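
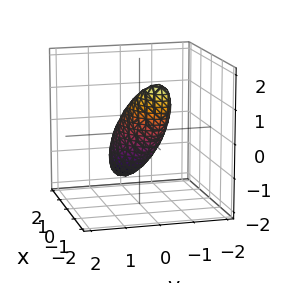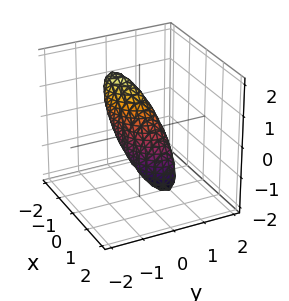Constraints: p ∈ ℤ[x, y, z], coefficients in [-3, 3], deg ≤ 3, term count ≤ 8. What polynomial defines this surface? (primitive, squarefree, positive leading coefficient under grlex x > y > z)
(a) deg p = 2.
(b) Checking where it meets the axes: among the integer gridlines, it crosses the z-axis at z ∈ {-1, 1}.
(c) These observations pin down the coefficients.

2*x^2 - 2*x*y + 2*x*z + 3*y^2 + z^2 - 1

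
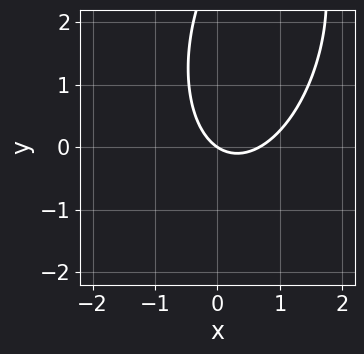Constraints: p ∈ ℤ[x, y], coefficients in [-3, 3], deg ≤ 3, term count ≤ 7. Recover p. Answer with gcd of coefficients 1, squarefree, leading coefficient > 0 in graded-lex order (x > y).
3*x^2 - x*y + y^2 - 2*x - 3*y

(a) The degree is 2 — no degree-1 curve has this shape.
(b) Reading off the gridlines: one x-axis crossing is at x = 0; it meets the y-axis at y = 0 (among the integer gridlines).
(c) Solving for integer coefficients yields p as stated.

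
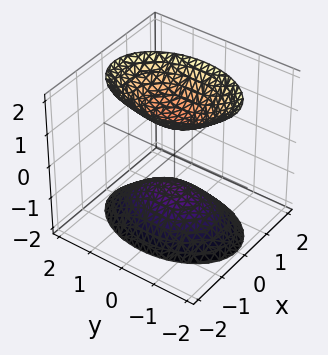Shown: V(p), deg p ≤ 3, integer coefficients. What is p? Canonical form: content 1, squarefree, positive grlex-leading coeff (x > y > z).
2*x^2 + y^2 - z^2 + 1

I count 2 distinct pieces. Treating them together as one polynomial.
deg p = 2. Two sheets facing apart; a quadric.
Symmetries: mirror symmetry z ↦ −z ⇒ only even powers of z; it's symmetric under x → −x, forcing even powers of x; mirror symmetry y ↦ −y ⇒ only even powers of y.
From the visible intercepts: among the integer gridlines, it crosses the z-axis at z ∈ {-1, 1}; it misses every integer gridline on the y-axis; the surface avoids every integer x-axis point in the box.
Fitting integer coefficients to these (and the overall shape) gives p.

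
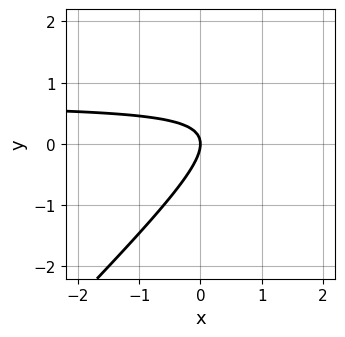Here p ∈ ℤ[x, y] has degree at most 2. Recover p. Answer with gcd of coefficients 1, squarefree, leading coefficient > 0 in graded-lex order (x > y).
(a) The degree is 2 — the shape is more complex than any degree-1 curve.
(b) Checking where it meets the axes: it crosses the y-axis at the gridline y = 0; it crosses the x-axis at the gridline x = 0.
(c) Assembling these constraints gives the stated polynomial.

3*x*y - 3*y^2 - 2*x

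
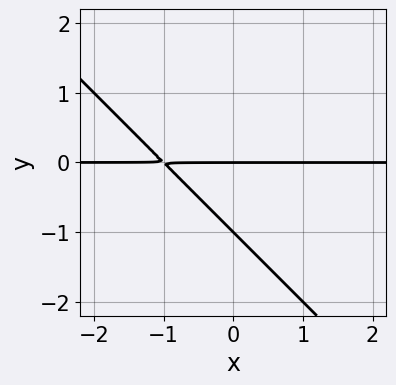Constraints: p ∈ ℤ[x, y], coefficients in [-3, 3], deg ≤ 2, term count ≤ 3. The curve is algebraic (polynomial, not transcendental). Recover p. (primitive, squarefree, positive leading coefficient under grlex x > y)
x*y + y^2 + y

1. Degree: no degree-1 curve has this shape, so deg p = 2.
2. From the axis intercepts and sections: the visible x-axis segment lies entirely on the curve; the y-axis gridline crossings are at y ∈ {-1, 0}.
3. These observations pin down the coefficients.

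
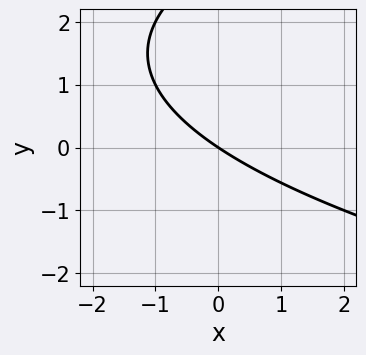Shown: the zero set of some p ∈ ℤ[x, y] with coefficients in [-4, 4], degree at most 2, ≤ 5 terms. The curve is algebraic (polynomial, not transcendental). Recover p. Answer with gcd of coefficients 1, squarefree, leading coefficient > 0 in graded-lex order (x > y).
deg p = 2.
Checking where it meets the axes: it crosses the x-axis at the gridline x = 0; it crosses the y-axis at the gridline y = 0.
The integer polynomial consistent with all of this is the stated p.

y^2 - 2*x - 3*y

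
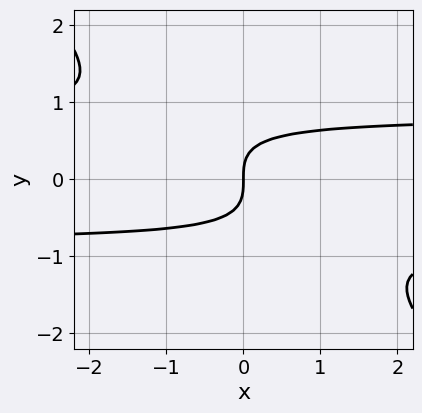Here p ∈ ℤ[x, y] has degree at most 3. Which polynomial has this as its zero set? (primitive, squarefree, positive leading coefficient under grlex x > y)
First, deg p = 3. The shape is more complex than any degree-2 curve.
Then, checking where it meets the axes: it crosses the y-axis at the gridline y = 0; it meets the x-axis at x = 0 (among the integer gridlines).
Finally, together with the visible shape, these determine p as stated.

3*x*y^2 + 3*y^3 - 2*x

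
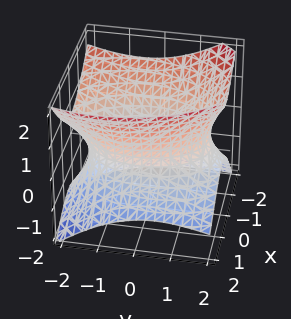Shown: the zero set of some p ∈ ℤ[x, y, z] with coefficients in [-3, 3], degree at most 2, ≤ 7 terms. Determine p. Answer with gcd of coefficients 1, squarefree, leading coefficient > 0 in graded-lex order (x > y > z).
2*x^2 + x*z + y^2 + y*z - 2*z^2 - 3

First, deg p = 2. No degree-1 surface has this shape.
Next, checking where it meets the axes: it misses every integer gridline on the z-axis.
Finally, solving for integer coefficients yields p as stated.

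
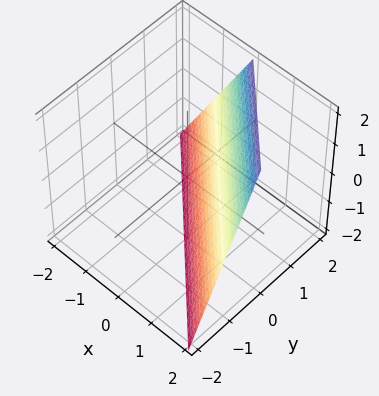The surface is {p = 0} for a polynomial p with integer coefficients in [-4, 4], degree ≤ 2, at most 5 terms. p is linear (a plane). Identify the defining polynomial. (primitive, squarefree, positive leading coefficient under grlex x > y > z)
(a) deg p = 1.
(b) Checking where it meets the axes: it meets the y-axis at y = 1 (among the integer gridlines); it meets the z-axis at z = -2 (among the integer gridlines); it crosses the x-axis at the gridline x = 1.
(c) Putting this together gives p.

2*x + 2*y - z - 2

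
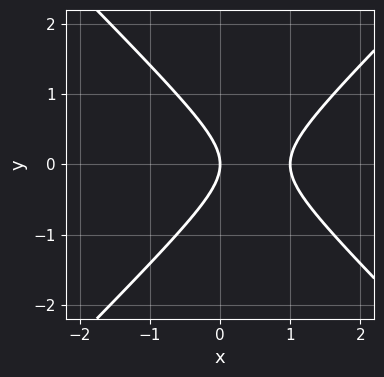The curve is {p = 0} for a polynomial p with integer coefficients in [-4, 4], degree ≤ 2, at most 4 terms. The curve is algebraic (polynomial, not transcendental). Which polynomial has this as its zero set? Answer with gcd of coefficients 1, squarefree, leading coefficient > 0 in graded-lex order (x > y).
x^2 - y^2 - x

1. deg p = 2.
2. Symmetries: the y ↦ −y reflection is a symmetry, so y appears only in even powers.
3. Checking where it meets the axes: the x-axis gridline crossings are at x ∈ {0, 1}; it crosses the y-axis at the gridline y = 0.
4. Putting this together gives p.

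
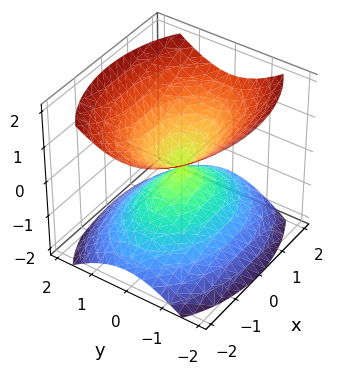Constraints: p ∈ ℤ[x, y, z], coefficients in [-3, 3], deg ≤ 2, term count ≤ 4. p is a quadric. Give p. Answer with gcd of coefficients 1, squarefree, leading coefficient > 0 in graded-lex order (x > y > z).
x^2 + 2*y^2 - 2*z^2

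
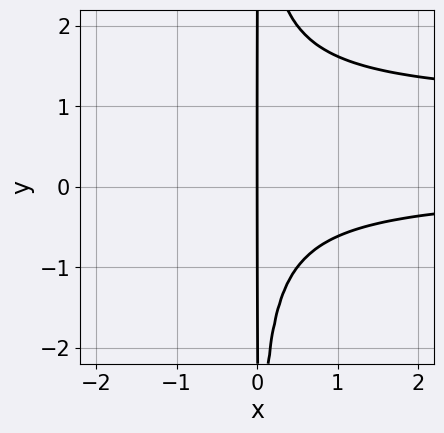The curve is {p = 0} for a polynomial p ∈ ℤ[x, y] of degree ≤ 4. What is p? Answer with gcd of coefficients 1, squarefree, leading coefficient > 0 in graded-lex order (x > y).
deg p = 4. The shape is more complex than any degree-3 curve.
Against the integer gridlines: every point of the y-axis in the box is on the curve; one x-axis crossing is at x = 0.
Fitting integer coefficients to these (and the overall shape) gives p.

x^2*y^2 - x^2*y - x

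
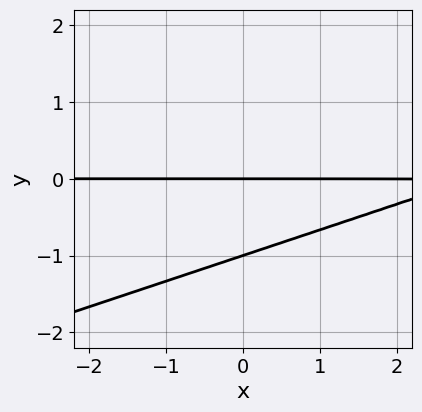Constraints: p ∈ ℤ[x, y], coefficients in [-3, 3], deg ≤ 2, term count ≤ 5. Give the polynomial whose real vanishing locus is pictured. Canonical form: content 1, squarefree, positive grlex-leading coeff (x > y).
1. deg p = 2. A generic line meets the curve in up to 2 points.
2. Observable constraints: every point of the x-axis in the box is on the curve; among the integer gridlines, it crosses the y-axis at y ∈ {-1, 0}.
3. Matching integer coefficients to the picture gives p.

x*y - 3*y^2 - 3*y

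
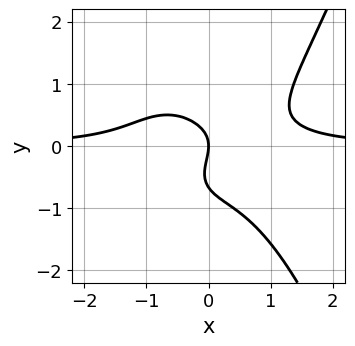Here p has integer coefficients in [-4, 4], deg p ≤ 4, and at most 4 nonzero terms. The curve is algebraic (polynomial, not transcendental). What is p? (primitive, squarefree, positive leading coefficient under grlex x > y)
1. The degree is 4 — the shape is more complex than any degree-3 curve.
2. From the visible intercepts: one y-axis crossing is at y = 0; it meets the x-axis at x = 0 (among the integer gridlines).
3. These observations pin down the coefficients.

3*x^3*y - 3*y^3 - 2*y^2 - 2*x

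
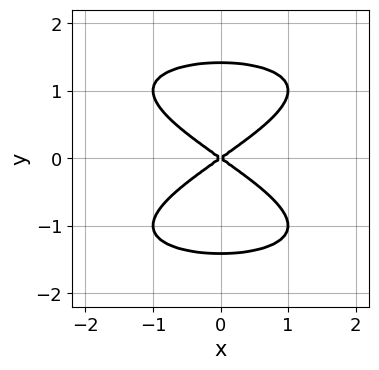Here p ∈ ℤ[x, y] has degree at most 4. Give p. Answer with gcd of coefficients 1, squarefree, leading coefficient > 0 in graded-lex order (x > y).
y^4 + x^2 - 2*y^2

First, the degree is 4 — the shape is more complex than any degree-3 curve.
Then, symmetries: mirror symmetry x ↦ −x ⇒ only even powers of x; the y ↦ −y reflection is a symmetry, so y appears only in even powers.
Then, observable constraints: one x-axis crossing is at x = 0; it meets the y-axis at y = 0 (among the integer gridlines).
Finally, assembling these constraints gives the stated polynomial.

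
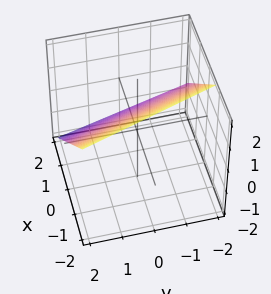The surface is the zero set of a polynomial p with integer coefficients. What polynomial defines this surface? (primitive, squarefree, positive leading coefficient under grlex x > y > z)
3*x + y + 3*z - 2

deg p = 1.
Against the integer gridlines: it meets the y-axis at y = 2 (among the integer gridlines).
The integer polynomial consistent with all of this is the stated p.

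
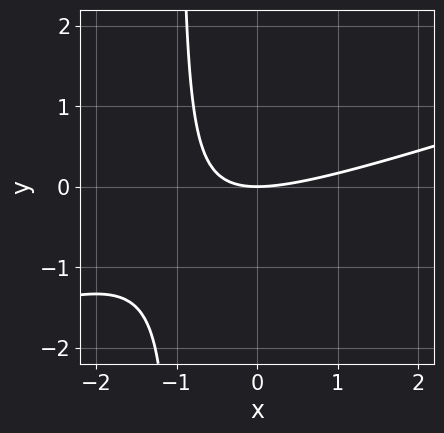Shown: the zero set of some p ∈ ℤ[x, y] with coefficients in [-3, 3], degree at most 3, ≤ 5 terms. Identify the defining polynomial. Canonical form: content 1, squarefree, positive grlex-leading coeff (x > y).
x^2 - 3*x*y - 3*y

(a) The degree is 2 — no degree-1 curve has this shape.
(b) Reading off the gridlines: it crosses the x-axis at the gridline x = 0; it crosses the y-axis at the gridline y = 0.
(c) The integer polynomial consistent with all of this is the stated p.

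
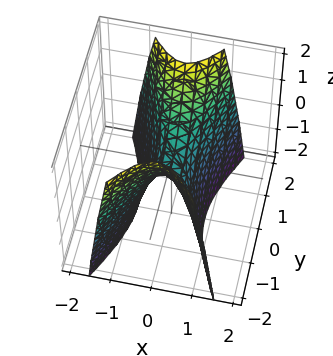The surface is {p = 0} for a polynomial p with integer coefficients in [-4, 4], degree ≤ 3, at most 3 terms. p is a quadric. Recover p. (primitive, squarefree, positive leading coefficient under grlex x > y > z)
(a) The degree is 2 — a hyperbolic paraboloid; a quadric.
(b) Symmetries: the y ↦ −y reflection is a symmetry, so y appears only in even powers; the x ↦ −x reflection is a symmetry, so x appears only in even powers.
(c) Observable constraints: it crosses the x-axis at the gridline x = 0; it meets the z-axis at z = 0 (among the integer gridlines); it meets the y-axis at y = 0 (among the integer gridlines).
(d) The integer polynomial consistent with all of this is the stated p.

3*x^2 - y^2 + z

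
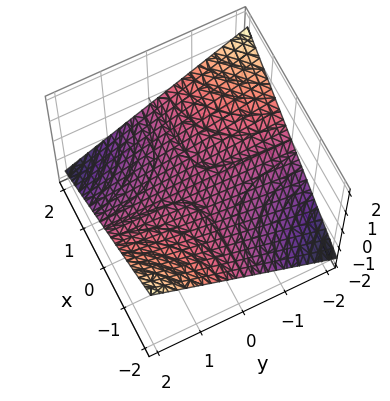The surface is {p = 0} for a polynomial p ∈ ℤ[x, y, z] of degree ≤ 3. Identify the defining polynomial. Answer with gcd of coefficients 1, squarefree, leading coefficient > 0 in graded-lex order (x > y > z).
x*y + 3*z

First, deg p = 2.
Then, checking where it meets the axes: it meets the z-axis at z = 0 (among the integer gridlines); the visible x-axis segment lies entirely on the surface.
Finally, fitting integer coefficients to these (and the overall shape) gives p.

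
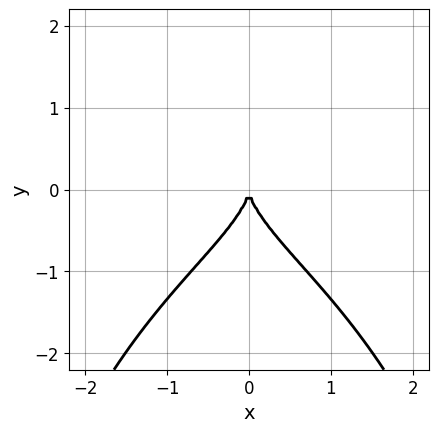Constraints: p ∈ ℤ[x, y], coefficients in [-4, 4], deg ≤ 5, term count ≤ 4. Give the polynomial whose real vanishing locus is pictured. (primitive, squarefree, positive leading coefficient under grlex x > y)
x^2*y^2 + 2*y^3 + 3*x^2

First, deg p = 4. A generic line meets the curve in up to 4 points.
Then, symmetries: the x ↦ −x reflection is a symmetry, so x appears only in even powers.
Then, reading off the gridlines: it meets the y-axis at y = 0 (among the integer gridlines); it crosses the x-axis at the gridline x = 0.
Finally, together with the visible shape, these determine p as stated.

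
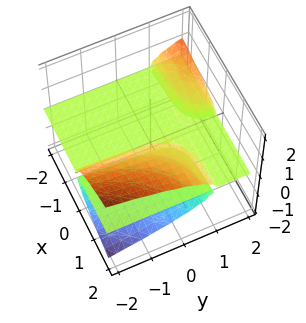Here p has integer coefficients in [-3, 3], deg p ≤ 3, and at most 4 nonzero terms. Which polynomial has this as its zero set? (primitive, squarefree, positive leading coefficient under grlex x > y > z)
x*y*z + 3*z^3 - x*z

1. I count 3 distinct pieces. They look like related sheets of one shape, so recover p as a whole.
2. Degree: the shape is more complex than any degree-2 surface, so deg p = 3.
3. From the visible intercepts: the visible y-axis segment lies entirely on the surface; every point of the x-axis in the box is on the surface; it crosses the z-axis at the gridline z = 0.
4. Putting this together gives p.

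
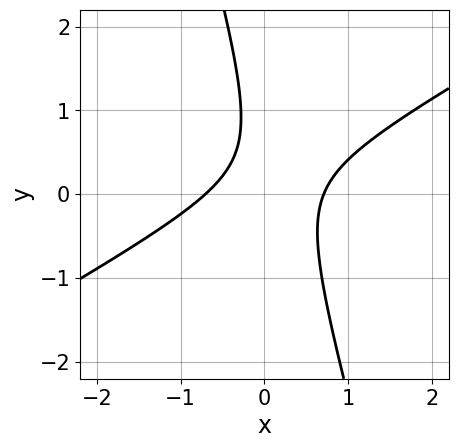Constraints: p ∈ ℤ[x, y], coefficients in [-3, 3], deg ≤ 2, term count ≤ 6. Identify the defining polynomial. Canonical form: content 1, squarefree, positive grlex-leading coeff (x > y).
2*x^2 - 3*x*y - y^2 + y - 1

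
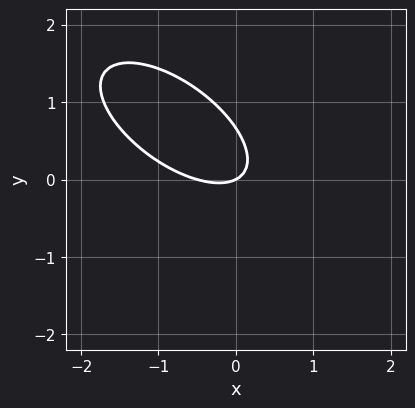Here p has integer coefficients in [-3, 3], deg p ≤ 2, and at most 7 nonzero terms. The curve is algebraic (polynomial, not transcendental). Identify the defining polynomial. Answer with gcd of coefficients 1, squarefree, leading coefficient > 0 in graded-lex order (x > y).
deg p = 2. No degree-1 curve has this shape.
From the visible intercepts: one y-axis crossing is at y = 0; it meets the x-axis at x = 0 (among the integer gridlines).
Fitting integer coefficients to these (and the overall shape) gives p.

2*x^2 + 3*x*y + 3*y^2 + x - 2*y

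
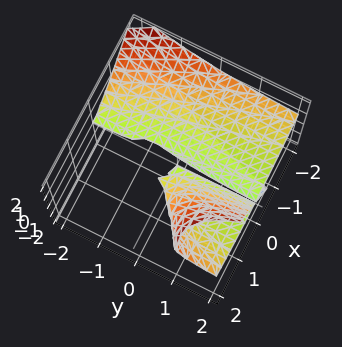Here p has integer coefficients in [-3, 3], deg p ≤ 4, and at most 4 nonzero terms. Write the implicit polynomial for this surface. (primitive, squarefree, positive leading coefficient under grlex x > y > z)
x^3 - 2*x*y*z - 3*x*z + 3*z^2

(a) I count 2 distinct pieces. Treating them together as one polynomial.
(b) deg p = 3. A generic line meets the surface in up to 3 points.
(c) From the axis intercepts and sections: it crosses the x-axis at the gridline x = 0; it crosses the z-axis at the gridline z = 0; the visible y-axis segment lies entirely on the surface.
(d) Putting this together gives p.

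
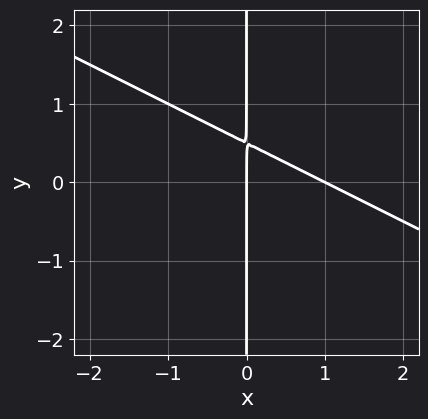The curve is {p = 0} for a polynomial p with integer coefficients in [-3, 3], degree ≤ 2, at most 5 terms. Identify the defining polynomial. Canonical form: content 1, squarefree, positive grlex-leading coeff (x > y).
x^2 + 2*x*y - x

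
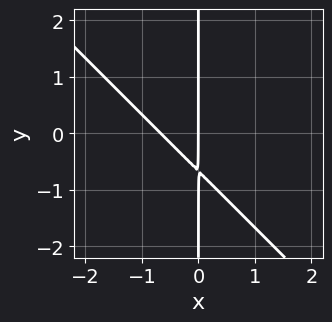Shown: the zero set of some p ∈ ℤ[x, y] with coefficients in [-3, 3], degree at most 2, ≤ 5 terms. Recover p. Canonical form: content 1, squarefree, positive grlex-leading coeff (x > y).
3*x^2 + 3*x*y + 2*x

1. deg p = 2.
2. Reading off the gridlines: it meets the x-axis at x = 0 (among the integer gridlines); every point of the y-axis in the box is on the curve.
3. Matching integer coefficients to the picture gives p.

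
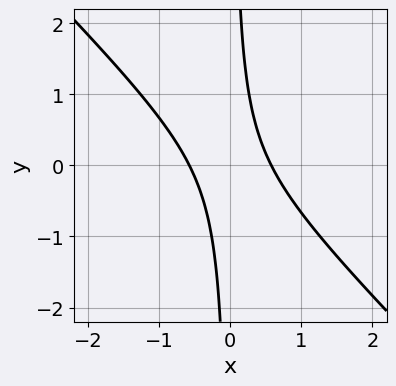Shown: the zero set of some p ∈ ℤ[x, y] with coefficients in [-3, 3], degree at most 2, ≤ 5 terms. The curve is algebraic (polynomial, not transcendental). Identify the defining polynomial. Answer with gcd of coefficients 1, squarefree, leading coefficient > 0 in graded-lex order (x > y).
1. The degree is 2 — no degree-1 curve has this shape.
2. From the axis intercepts and sections: the curve avoids every integer y-axis point in the box.
3. Assembling these constraints gives the stated polynomial.

3*x^2 + 3*x*y - 1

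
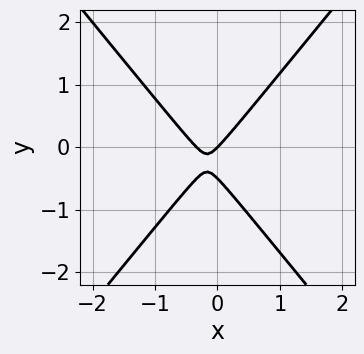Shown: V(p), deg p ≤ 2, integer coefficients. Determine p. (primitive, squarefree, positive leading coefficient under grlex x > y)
3*x^2 - 2*y^2 + x - y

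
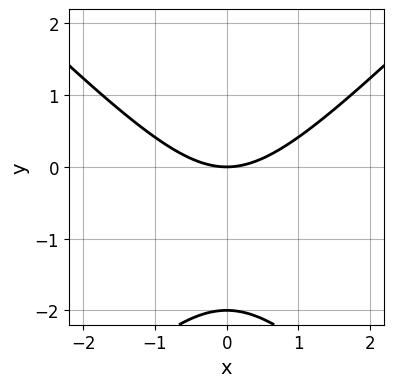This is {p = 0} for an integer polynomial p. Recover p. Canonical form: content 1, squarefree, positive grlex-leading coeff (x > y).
(a) deg p = 2.
(b) Symmetries: mirror symmetry x ↦ −x ⇒ only even powers of x.
(c) Against the integer gridlines: it crosses the x-axis at the gridline x = 0; the y-axis gridline crossings are at y ∈ {-2, 0}.
(d) The integer polynomial consistent with all of this is the stated p.

x^2 - y^2 - 2*y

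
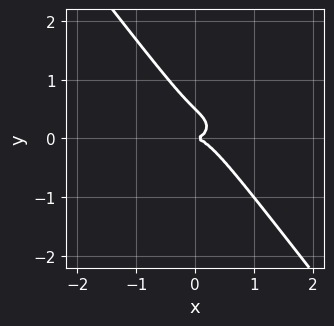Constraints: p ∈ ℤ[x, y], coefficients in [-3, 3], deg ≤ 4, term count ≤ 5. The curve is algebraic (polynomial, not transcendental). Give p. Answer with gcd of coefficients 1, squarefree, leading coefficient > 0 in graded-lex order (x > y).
x^3 + 2*x*y^2 + 2*y^3 - y^2

First, degree: the shape is more complex than any degree-2 curve, so deg p = 3.
Then, observable constraints: it meets the y-axis at y = 0 (among the integer gridlines); it crosses the x-axis at the gridline x = 0.
Finally, the integer polynomial consistent with all of this is the stated p.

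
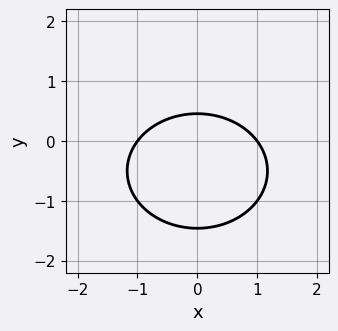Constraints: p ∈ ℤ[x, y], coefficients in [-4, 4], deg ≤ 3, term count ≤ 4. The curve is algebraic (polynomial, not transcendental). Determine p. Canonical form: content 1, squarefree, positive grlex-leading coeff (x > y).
2*x^2 + 3*y^2 + 3*y - 2

First, degree: a generic line meets the curve in up to 2 points, so deg p = 2.
Then, symmetries: the x ↦ −x reflection is a symmetry, so x appears only in even powers.
Next, against the integer gridlines: the x-axis gridline crossings are at x ∈ {-1, 1}.
Finally, together with the visible shape, these determine p as stated.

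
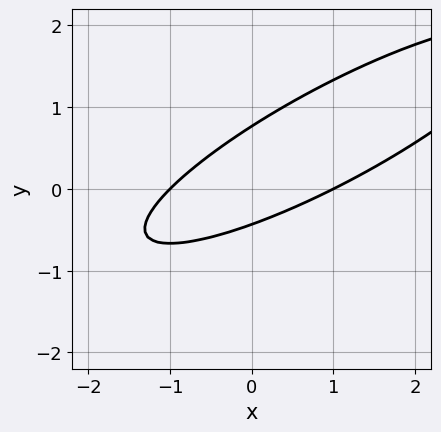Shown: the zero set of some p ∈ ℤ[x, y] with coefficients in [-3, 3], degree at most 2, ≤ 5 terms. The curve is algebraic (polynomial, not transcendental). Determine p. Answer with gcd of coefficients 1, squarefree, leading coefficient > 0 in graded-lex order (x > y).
First, deg p = 2.
Next, against the integer gridlines: among the integer gridlines, it crosses the x-axis at x ∈ {-1, 1}.
Finally, solving for integer coefficients yields p as stated.

x^2 - 3*x*y + 3*y^2 - y - 1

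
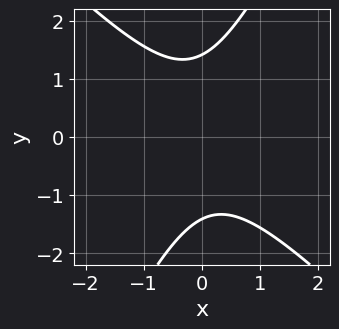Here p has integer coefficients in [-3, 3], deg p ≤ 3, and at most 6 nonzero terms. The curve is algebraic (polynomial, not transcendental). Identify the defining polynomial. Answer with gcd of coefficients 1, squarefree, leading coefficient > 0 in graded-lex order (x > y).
First, the degree is 2 — the shape is more complex than any degree-1 curve.
Then, reading off the gridlines: the curve avoids every integer x-axis point in the box.
Finally, solving for integer coefficients yields p as stated.

2*x^2 + x*y - y^2 + 2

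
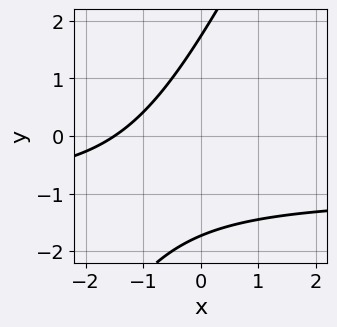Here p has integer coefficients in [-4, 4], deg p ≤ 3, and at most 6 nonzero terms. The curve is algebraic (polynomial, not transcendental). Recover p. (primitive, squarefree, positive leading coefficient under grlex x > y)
2*x*y - y^2 + 2*x + 3

1. The degree is 2 — the shape is more complex than any degree-1 curve.
2. Putting this together gives p.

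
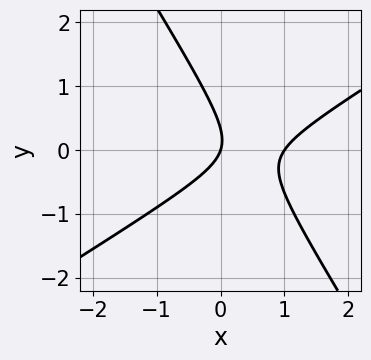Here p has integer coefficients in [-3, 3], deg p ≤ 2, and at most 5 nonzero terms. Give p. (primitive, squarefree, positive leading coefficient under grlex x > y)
3*x^2 - 3*x*y - 3*y^2 - 3*x + y

(a) Degree: no degree-1 curve has this shape, so deg p = 2.
(b) From the visible intercepts: among the integer gridlines, it crosses the x-axis at x ∈ {0, 1}; it crosses the y-axis at the gridline y = 0.
(c) The integer polynomial consistent with all of this is the stated p.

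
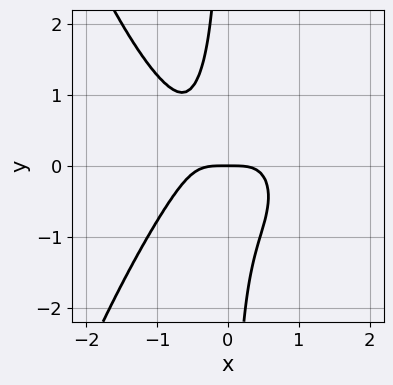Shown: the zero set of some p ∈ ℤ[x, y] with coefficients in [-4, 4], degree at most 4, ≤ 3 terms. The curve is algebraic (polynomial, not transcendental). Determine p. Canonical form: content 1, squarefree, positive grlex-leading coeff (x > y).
deg p = 4. No degree-3 curve has this shape.
From the visible intercepts: it meets the y-axis at y = 0 (among the integer gridlines); one x-axis crossing is at x = 0.
These observations pin down the coefficients.

2*x^4 + 2*x*y^2 + y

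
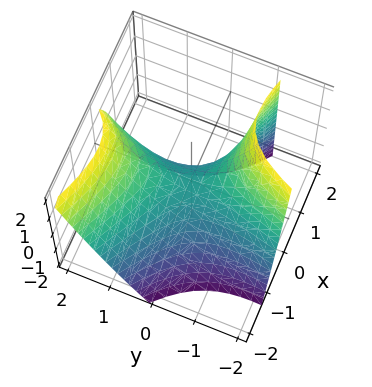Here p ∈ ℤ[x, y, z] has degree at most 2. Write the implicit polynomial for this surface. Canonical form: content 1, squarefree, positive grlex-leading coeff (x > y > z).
2*x^2 + 3*x*y - x*z - y^2 + 2*z

(a) The degree is 2 — the shape is more complex than any degree-1 surface.
(b) Reading off the gridlines: one z-axis crossing is at z = 0; one x-axis crossing is at x = 0.
(c) Assembling these constraints gives the stated polynomial.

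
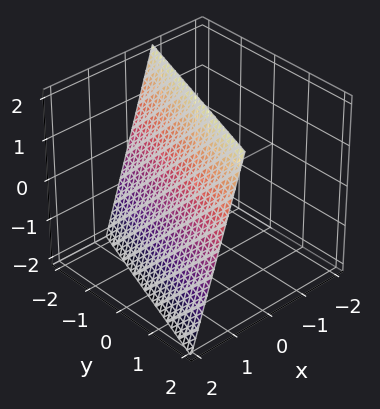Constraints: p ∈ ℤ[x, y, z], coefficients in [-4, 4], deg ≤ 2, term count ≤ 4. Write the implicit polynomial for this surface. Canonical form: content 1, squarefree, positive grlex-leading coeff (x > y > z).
(a) Degree: every cross-section is a straight line — this is a plane, so deg p = 1.
(b) From the visible intercepts: it meets the y-axis at y = -2 (among the integer gridlines); one z-axis crossing is at z = 2.
(c) Solving for integer coefficients yields p as stated.

3*x - y + z - 2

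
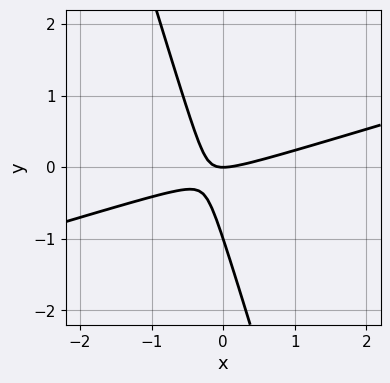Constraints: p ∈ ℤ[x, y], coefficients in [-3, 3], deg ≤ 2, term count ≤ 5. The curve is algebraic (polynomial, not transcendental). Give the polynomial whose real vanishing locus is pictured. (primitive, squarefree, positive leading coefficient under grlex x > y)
x^2 - 3*x*y - y^2 - y

First, deg p = 2. No degree-1 curve has this shape.
Next, from the visible intercepts: one x-axis crossing is at x = 0; the y-axis gridline crossings are at y ∈ {-1, 0}.
Finally, these observations pin down the coefficients.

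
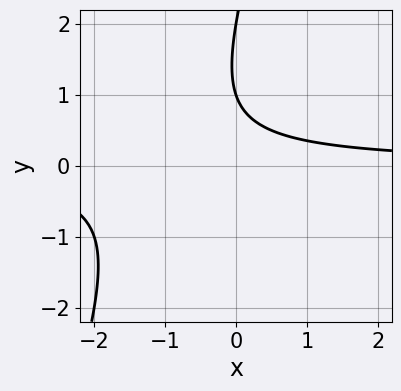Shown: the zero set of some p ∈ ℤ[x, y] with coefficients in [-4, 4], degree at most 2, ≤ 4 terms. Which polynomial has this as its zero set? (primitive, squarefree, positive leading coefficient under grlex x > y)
(a) Degree: a generic line meets the curve in up to 2 points, so deg p = 2.
(b) From the axis intercepts and sections: among the integer gridlines, it crosses the y-axis at y ∈ {1, 2}; no x-intercept at any integer in the box.
(c) Assembling these constraints gives the stated polynomial.

3*x*y - y^2 + 3*y - 2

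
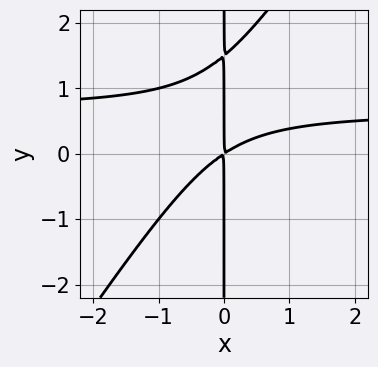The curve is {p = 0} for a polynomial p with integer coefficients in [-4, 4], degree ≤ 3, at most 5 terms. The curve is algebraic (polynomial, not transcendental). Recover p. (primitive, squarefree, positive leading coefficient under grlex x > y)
3*x^2*y - 2*x*y^2 - 2*x^2 + 3*x*y

First, the degree is 3 — a generic line meets the curve in up to 3 points.
Next, reading off the gridlines: the visible y-axis segment lies entirely on the curve.
Finally, together with the visible shape, these determine p as stated.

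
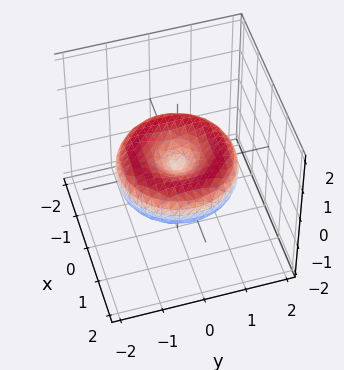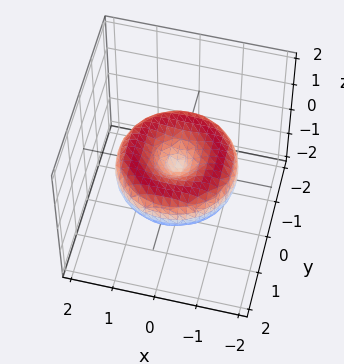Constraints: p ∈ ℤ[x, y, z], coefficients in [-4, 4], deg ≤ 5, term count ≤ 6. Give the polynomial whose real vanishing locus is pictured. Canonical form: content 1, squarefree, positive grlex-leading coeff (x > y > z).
x^4 + 2*x^2*y^2 + y^4 - 2*x^2 - 2*y^2 + 3*z^2

First, deg p = 4. The shape is more complex than any degree-3 surface.
Next, symmetries: every cross-section ⟂ z is a circle, so x, y appear only via x² + y².
Next, against the integer gridlines: it meets the x-axis at x = 0 (among the integer gridlines); it crosses the z-axis at the gridline z = 0; it meets the y-axis at y = 0 (among the integer gridlines).
Finally, fitting integer coefficients to these (and the overall shape) gives p.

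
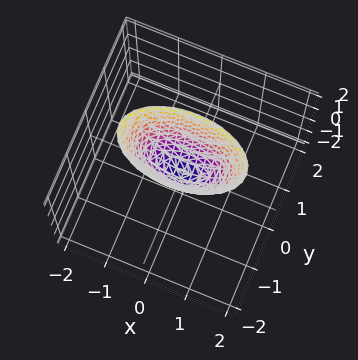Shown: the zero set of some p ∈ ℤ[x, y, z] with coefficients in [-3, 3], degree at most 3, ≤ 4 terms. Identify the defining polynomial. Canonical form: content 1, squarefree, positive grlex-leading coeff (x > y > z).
x^2 + 3*y^2 - z

First, the degree is 2 — a single bowl opening along one axis; a quadric.
Next, symmetries: mirror symmetry y ↦ −y ⇒ only even powers of y; the x ↦ −x reflection is a symmetry, so x appears only in even powers.
Next, against the integer gridlines: one z-axis crossing is at z = 0; it crosses the x-axis at the gridline x = 0; one y-axis crossing is at y = 0.
Finally, the integer polynomial consistent with all of this is the stated p.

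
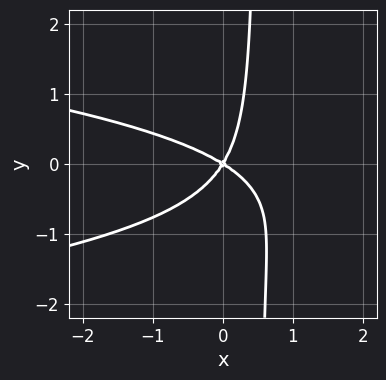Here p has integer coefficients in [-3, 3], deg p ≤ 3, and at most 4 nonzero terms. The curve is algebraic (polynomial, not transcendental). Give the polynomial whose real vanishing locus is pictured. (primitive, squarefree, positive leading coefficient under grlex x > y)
The degree is 3 — no degree-2 curve has this shape.
From the axis intercepts and sections: it crosses the x-axis at the gridline x = 0; it crosses the y-axis at the gridline y = 0.
These observations pin down the coefficients.

2*x*y^2 + x^2 + x*y - y^2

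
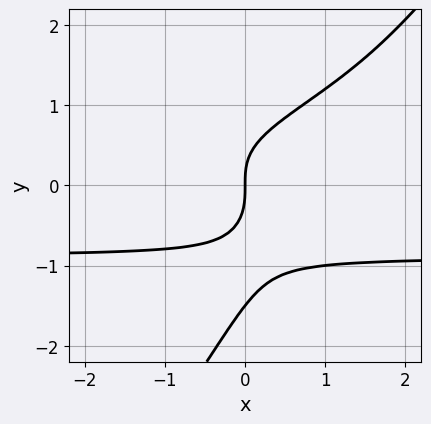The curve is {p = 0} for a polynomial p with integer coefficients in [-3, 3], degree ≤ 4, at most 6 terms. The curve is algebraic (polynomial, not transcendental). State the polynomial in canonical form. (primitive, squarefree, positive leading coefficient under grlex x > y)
3*x*y^3 - 2*y^4 - 3*y^3 + x*y + 3*x

The degree is 4 — no degree-3 curve has this shape.
Against the integer gridlines: it crosses the y-axis at the gridline y = 0; it crosses the x-axis at the gridline x = 0.
Assembling these constraints gives the stated polynomial.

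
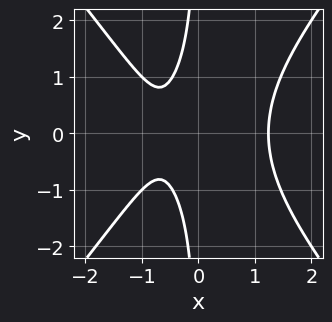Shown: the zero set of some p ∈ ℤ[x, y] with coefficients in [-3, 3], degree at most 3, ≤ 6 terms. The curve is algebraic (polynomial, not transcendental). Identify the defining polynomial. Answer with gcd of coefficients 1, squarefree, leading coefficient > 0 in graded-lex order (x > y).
3*x^3 - 2*x*y^2 - 3*x - 2

First, degree: no degree-2 curve has this shape, so deg p = 3.
Next, symmetries: the y ↦ −y reflection is a symmetry, so y appears only in even powers.
Next, checking where it meets the axes: the curve avoids every integer y-axis point in the box.
Finally, putting this together gives p.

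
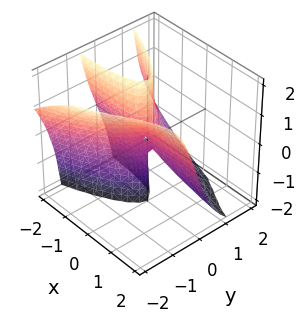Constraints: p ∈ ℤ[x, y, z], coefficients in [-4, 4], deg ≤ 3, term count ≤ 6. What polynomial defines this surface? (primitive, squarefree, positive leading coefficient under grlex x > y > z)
2*y^3 + 2*y^2*z + 3*x*y + x*z

1. deg p = 3.
2. Checking where it meets the axes: every point of the z-axis in the box is on the surface; it meets the y-axis at y = 0 (among the integer gridlines); every point of the x-axis in the box is on the surface.
3. Assembling these constraints gives the stated polynomial.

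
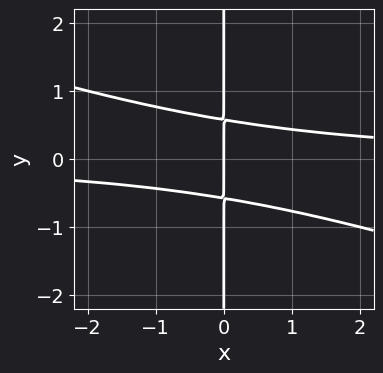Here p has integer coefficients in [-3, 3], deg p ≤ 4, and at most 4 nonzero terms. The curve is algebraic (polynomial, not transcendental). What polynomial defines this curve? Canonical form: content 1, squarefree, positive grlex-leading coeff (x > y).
1. The degree is 3 — no degree-2 curve has this shape.
2. Reading off the gridlines: it crosses the x-axis at the gridline x = 0; every point of the y-axis in the box is on the curve.
3. Solving for integer coefficients yields p as stated.

x^2*y + 3*x*y^2 - x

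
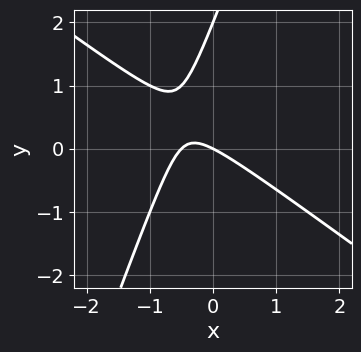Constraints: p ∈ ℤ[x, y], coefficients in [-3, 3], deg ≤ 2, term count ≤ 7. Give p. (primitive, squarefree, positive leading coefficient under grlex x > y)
2*x^2 + 2*x*y - y^2 + x + 2*y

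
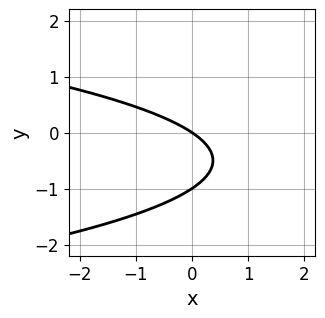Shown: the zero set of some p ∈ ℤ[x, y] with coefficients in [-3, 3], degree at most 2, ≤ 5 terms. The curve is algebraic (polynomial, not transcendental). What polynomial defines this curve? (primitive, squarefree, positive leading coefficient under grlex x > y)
(a) The degree is 2 — the shape is more complex than any degree-1 curve.
(b) Reading off the gridlines: the y-axis gridline crossings are at y ∈ {-1, 0}; it meets the x-axis at x = 0 (among the integer gridlines).
(c) Putting this together gives p.

3*y^2 + 2*x + 3*y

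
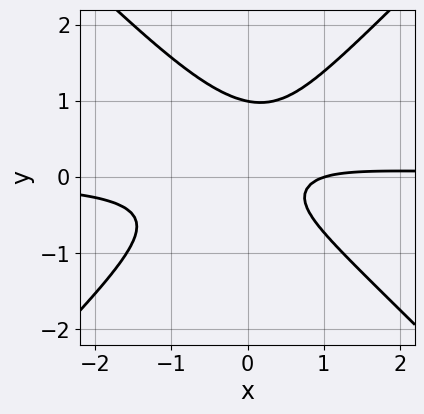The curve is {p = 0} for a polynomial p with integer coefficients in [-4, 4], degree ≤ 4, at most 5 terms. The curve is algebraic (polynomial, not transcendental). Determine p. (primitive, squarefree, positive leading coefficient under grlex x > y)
Degree: a generic line meets the curve in up to 3 points, so deg p = 3.
From the axis intercepts and sections: it meets the y-axis at y = 1 (among the integer gridlines); it meets the x-axis at x = 1 (among the integer gridlines).
These observations pin down the coefficients.

3*x^2*y - 3*y^3 + 2*y^2 - x + 1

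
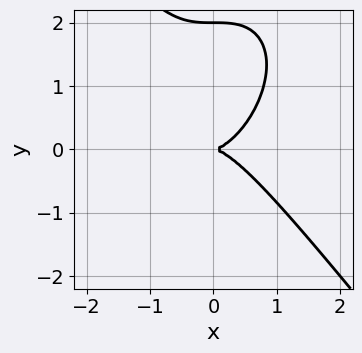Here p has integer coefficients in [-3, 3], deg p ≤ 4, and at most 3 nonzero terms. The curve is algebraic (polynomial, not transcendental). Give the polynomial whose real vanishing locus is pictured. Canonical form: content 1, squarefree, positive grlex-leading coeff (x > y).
First, degree: no degree-2 curve has this shape, so deg p = 3.
Then, reading off the gridlines: it crosses the x-axis at the gridline x = 0; the y-axis gridline crossings are at y ∈ {0, 2}.
Finally, fitting integer coefficients to these (and the overall shape) gives p.

2*x^3 + y^3 - 2*y^2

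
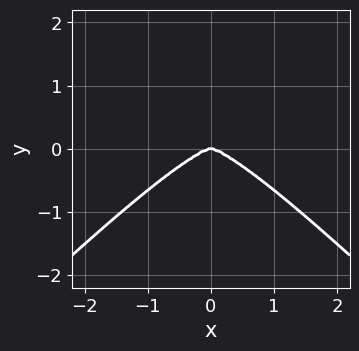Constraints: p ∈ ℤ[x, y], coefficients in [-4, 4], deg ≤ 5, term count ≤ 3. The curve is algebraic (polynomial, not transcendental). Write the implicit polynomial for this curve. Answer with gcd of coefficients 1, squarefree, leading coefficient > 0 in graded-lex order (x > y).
x^4 - x^2*y^2 + 2*y^3

Degree: a generic line meets the curve in up to 4 points, so deg p = 4.
Symmetries: the x ↦ −x reflection is a symmetry, so x appears only in even powers.
Reading off the gridlines: it meets the y-axis at y = 0 (among the integer gridlines); it crosses the x-axis at the gridline x = 0.
The integer polynomial consistent with all of this is the stated p.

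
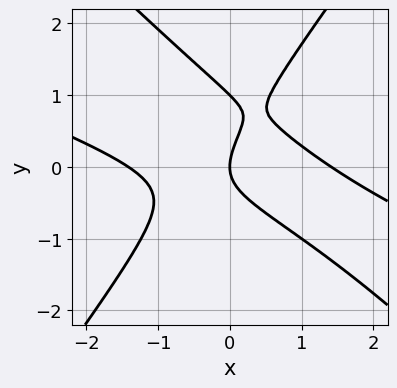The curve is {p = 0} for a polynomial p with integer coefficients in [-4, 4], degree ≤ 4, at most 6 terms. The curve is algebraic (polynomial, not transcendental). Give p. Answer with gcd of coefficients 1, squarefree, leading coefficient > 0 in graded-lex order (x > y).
(a) The degree is 3 — the shape is more complex than any degree-2 curve.
(b) Checking where it meets the axes: among the integer gridlines, it crosses the y-axis at y ∈ {0, 1}; it meets the x-axis at x = 0 (among the integer gridlines).
(c) Matching integer coefficients to the picture gives p.

x^3 + 3*x^2*y - 2*y^3 + 2*y^2 - 2*x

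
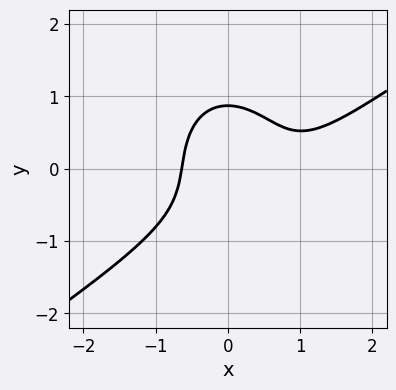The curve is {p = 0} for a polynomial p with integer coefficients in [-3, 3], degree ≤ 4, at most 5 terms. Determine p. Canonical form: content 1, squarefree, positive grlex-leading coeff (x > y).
Degree: a generic line meets the curve in up to 3 points, so deg p = 3.
Matching integer coefficients to the picture gives p.

3*x^3 - 3*x^2*y - 3*y^3 - 3*x^2 + 2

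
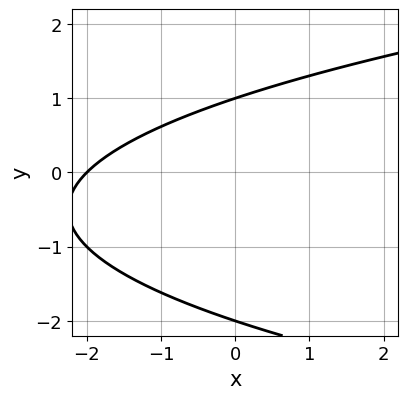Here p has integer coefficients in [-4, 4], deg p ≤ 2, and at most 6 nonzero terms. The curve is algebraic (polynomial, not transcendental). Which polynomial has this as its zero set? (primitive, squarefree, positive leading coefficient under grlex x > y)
y^2 - x + y - 2

1. The degree is 2 — a generic line meets the curve in up to 2 points.
2. From the visible intercepts: it crosses the x-axis at the gridline x = -2; among the integer gridlines, it crosses the y-axis at y ∈ {-2, 1}.
3. Together with the visible shape, these determine p as stated.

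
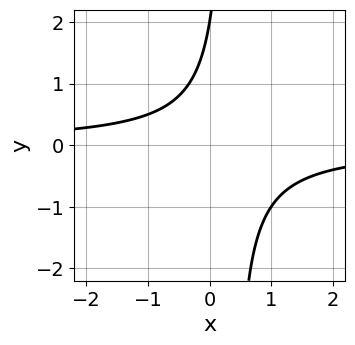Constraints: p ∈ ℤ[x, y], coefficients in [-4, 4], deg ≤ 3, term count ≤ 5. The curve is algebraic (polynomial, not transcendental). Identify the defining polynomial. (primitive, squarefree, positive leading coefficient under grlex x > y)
3*x*y - y + 2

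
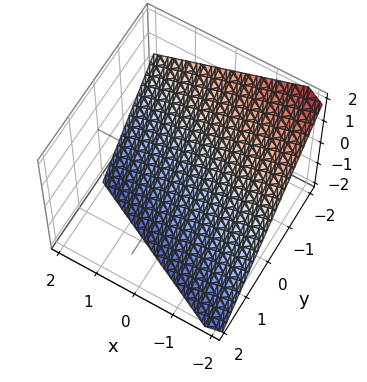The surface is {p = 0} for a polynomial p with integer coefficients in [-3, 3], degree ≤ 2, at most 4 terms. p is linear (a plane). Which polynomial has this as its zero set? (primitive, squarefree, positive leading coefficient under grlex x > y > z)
First, degree: the surface is flat (a plane), so deg p = 1.
Then, against the integer gridlines: it crosses the z-axis at the gridline z = -1; one x-axis crossing is at x = -2; it meets the y-axis at y = -1 (among the integer gridlines).
Finally, matching integer coefficients to the picture gives p.

x + 2*y + 2*z + 2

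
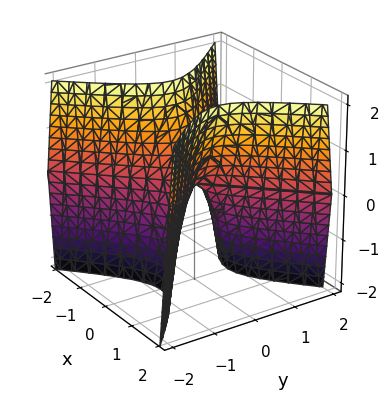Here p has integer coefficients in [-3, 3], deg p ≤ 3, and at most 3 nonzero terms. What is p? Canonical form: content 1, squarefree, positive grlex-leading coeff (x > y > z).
1. Degree: a hyperbolic paraboloid; a quadric, so deg p = 2.
2. Symmetries: mirror symmetry y ↦ −y ⇒ only even powers of y; it's symmetric under x → −x, forcing even powers of x.
3. Reading off the gridlines: one x-axis crossing is at x = 0; one y-axis crossing is at y = 0; one z-axis crossing is at z = 0.
4. Matching integer coefficients to the picture gives p.

3*x^2 - 3*y^2 - z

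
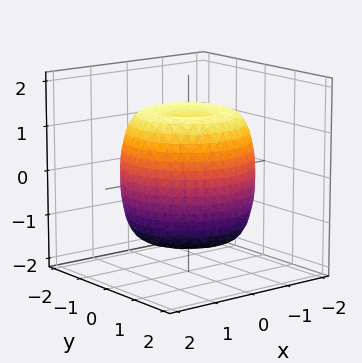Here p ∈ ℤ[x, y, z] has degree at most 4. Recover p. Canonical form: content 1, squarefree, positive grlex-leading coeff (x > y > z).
2*x^4 + 4*x^2*y^2 + 2*y^4 - 3*x^2 - 3*y^2 + 2*z^2 - 3

1. Degree: no degree-3 surface has this shape, so deg p = 4.
2. Symmetries: every cross-section ⟂ z is a circle, so x, y appear only via x² + y².
3. Checking where it meets the axes: a circular section at z = -1 has radius between 1 and 2.
4. Putting this together gives p.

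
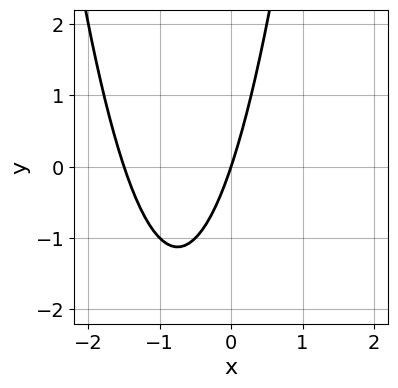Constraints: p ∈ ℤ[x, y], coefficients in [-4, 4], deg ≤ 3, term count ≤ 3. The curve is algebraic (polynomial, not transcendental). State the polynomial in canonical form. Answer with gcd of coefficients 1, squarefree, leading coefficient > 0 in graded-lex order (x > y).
1. The degree is 2 — a generic line meets the curve in up to 2 points.
2. From the visible intercepts: one x-axis crossing is at x = 0; it meets the y-axis at y = 0 (among the integer gridlines).
3. Matching integer coefficients to the picture gives p.

2*x^2 + 3*x - y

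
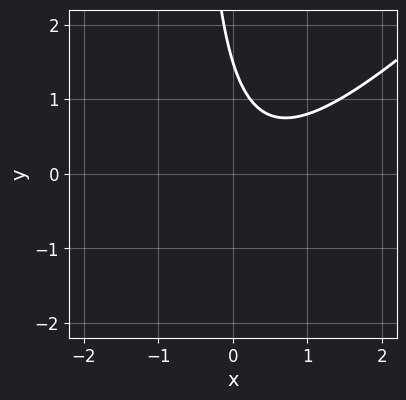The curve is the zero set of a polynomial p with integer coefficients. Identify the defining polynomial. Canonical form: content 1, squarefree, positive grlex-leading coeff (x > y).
3*x^2 - 3*x*y - 2*x - 2*y + 3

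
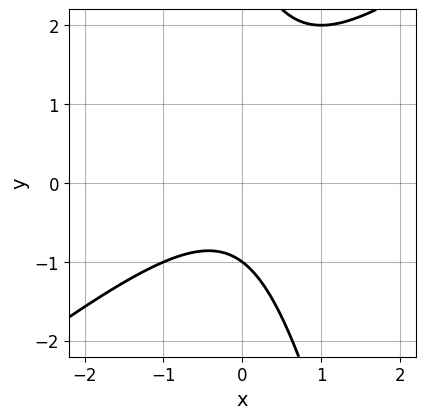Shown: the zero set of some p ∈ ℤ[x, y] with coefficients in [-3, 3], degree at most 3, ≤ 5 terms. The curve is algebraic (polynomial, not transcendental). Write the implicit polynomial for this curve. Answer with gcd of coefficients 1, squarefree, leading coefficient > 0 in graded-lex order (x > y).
3*x^2 - 3*x*y - y^2 + 2*y + 3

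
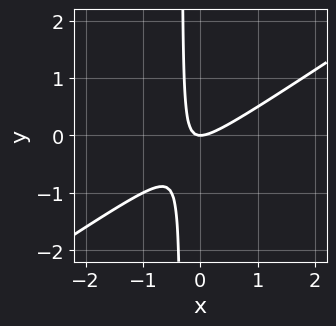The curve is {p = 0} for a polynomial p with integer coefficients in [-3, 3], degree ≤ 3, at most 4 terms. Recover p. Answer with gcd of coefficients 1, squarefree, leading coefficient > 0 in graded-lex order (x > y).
2*x^2 - 3*x*y - y

1. The degree is 2 — a generic line meets the curve in up to 2 points.
2. Against the integer gridlines: one x-axis crossing is at x = 0; it crosses the y-axis at the gridline y = 0.
3. Together with the visible shape, these determine p as stated.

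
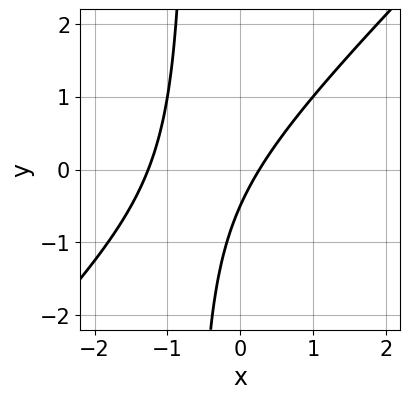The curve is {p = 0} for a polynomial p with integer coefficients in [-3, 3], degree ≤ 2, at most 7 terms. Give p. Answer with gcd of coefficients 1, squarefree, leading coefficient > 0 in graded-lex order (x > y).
First, deg p = 2. A generic line meets the curve in up to 2 points.
Finally, solving for integer coefficients yields p as stated.

3*x^2 - 3*x*y + 3*x - 2*y - 1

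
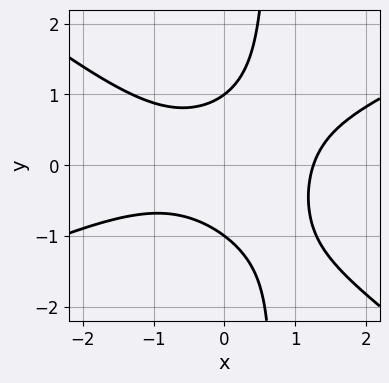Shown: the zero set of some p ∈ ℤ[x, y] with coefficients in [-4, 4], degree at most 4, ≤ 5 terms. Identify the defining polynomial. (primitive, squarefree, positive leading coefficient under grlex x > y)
The degree is 3 — a generic line meets the curve in up to 3 points.
Against the integer gridlines: the y-axis gridline crossings are at y ∈ {-1, 1}.
Fitting integer coefficients to these (and the overall shape) gives p.

x^3 - x^2*y - 3*x*y^2 + 2*y^2 - 2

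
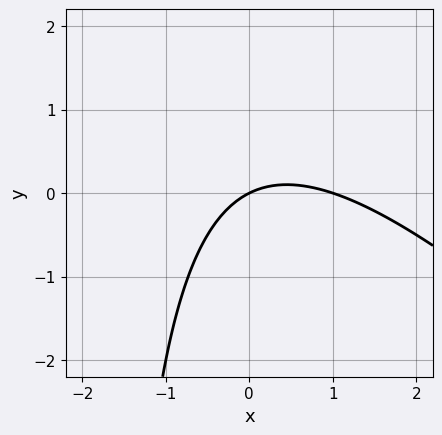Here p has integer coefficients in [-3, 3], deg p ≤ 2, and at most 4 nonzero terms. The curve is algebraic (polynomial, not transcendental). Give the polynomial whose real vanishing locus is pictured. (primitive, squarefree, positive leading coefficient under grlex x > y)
x^2 + x*y - x + 2*y

First, the degree is 2 — no degree-1 curve has this shape.
Next, checking where it meets the axes: among the integer gridlines, it crosses the x-axis at x ∈ {0, 1}; it crosses the y-axis at the gridline y = 0.
Finally, together with the visible shape, these determine p as stated.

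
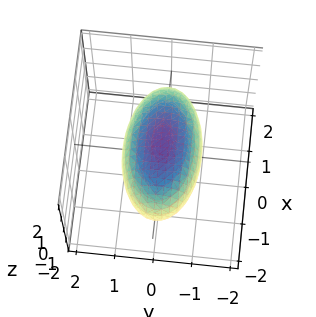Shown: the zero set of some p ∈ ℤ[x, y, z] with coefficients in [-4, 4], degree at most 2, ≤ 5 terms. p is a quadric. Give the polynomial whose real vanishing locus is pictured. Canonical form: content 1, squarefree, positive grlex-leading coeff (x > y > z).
First, deg p = 2. Bounded and convex; a quadric.
Next, symmetries: mirror symmetry y ↦ −y ⇒ only even powers of y; it's symmetric under x → −x, forcing even powers of x; mirror symmetry z ↦ −z ⇒ only even powers of z.
Then, from the visible intercepts: among the integer gridlines, it crosses the z-axis at z ∈ {-1, 1}; among the integer gridlines, it crosses the y-axis at y ∈ {-1, 1}.
Finally, these observations pin down the coefficients.

x^2 + 3*y^2 + 3*z^2 - 3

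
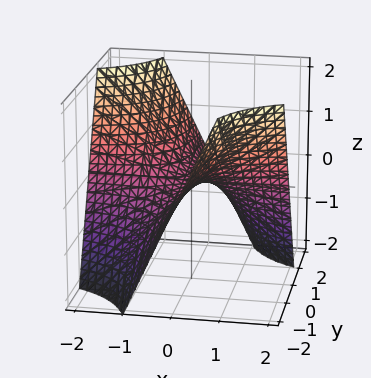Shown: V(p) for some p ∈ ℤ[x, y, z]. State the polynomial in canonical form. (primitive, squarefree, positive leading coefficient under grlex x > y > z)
Degree: a saddle surface; a quadric, so deg p = 2.
From the axis intercepts and sections: every point of the y-axis in the box is on the surface; every point of the x-axis in the box is on the surface.
Matching integer coefficients to the picture gives p.

x*y + z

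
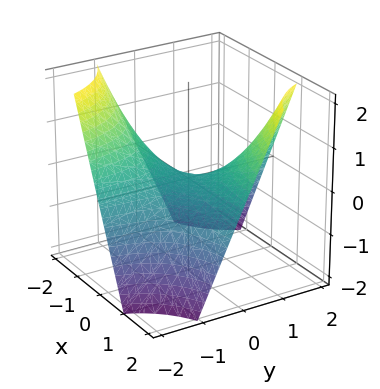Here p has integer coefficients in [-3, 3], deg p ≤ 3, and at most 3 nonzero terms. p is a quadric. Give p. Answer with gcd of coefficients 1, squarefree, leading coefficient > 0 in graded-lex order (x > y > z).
x*y - z

(a) The degree is 2 — a saddle surface; a quadric.
(b) Observable constraints: it crosses the z-axis at the gridline z = 0; the visible y-axis segment lies entirely on the surface; every point of the x-axis in the box is on the surface.
(c) Putting this together gives p.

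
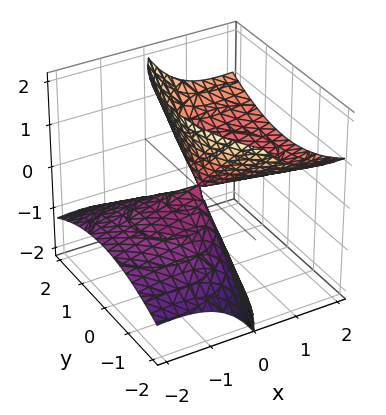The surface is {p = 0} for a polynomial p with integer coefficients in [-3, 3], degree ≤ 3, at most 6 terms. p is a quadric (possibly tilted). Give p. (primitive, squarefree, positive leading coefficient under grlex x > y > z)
x^2 - 3*x*z + y^2 - z^2

First, deg p = 2.
Next, observable constraints: it crosses the x-axis at the gridline x = 0; it crosses the y-axis at the gridline y = 0.
Finally, together with the visible shape, these determine p as stated.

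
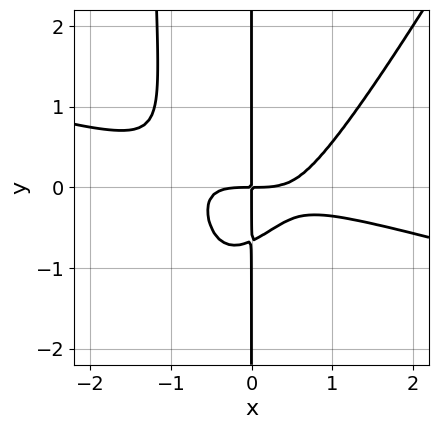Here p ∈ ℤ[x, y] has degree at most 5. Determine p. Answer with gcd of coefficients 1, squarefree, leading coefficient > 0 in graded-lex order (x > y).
First, the degree is 4 — a generic line meets the curve in up to 4 points.
Then, observable constraints: the visible y-axis segment lies entirely on the curve.
Finally, the integer polynomial consistent with all of this is the stated p.

x^4 + 3*x^3*y - 2*x^2*y^2 - 3*x*y^2 - 2*x*y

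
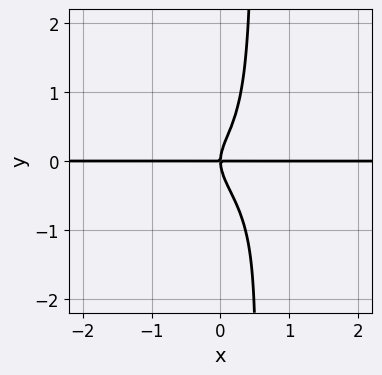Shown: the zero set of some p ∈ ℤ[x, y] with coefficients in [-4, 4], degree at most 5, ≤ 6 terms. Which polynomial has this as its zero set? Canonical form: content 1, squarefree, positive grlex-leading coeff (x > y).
x^3*y + x^2*y^2 + 2*x*y^3 - y^3 + x*y

Degree: no degree-3 curve has this shape, so deg p = 4.
Against the integer gridlines: it crosses the y-axis at the gridline y = 0; the visible x-axis segment lies entirely on the curve.
Assembling these constraints gives the stated polynomial.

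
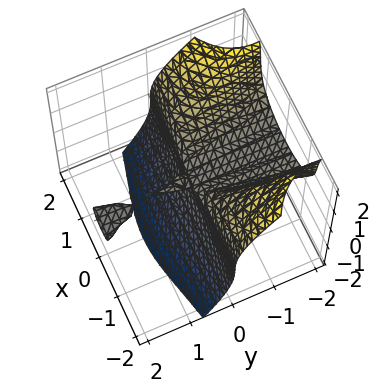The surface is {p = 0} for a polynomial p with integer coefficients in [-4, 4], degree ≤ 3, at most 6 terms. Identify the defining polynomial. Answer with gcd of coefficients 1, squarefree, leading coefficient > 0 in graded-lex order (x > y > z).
The picture has 2 separate pieces. They look like related sheets of one shape, so recover p as a whole.
The degree is 3 — the shape is more complex than any degree-2 surface.
Checking where it meets the axes: the visible y-axis segment lies entirely on the surface; every point of the x-axis in the box is on the surface.
Putting this together gives p.

x^2*y + y^2*z + 2*y*z^2 + z^3 - y*z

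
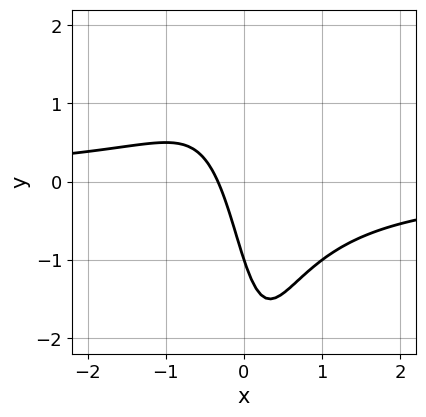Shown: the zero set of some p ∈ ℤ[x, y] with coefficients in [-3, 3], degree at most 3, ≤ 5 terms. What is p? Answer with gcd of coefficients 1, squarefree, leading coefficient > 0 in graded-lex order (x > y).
3*x^2*y + 3*x + y + 1

First, deg p = 3. No degree-2 curve has this shape.
Next, observable constraints: it crosses the y-axis at the gridline y = -1.
Finally, matching integer coefficients to the picture gives p.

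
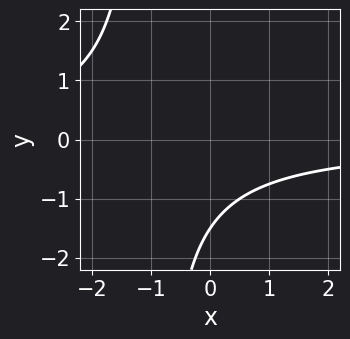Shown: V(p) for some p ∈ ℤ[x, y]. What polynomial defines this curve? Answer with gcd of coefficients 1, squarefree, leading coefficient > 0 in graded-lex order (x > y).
2*x*y + 2*y + 3

(a) Degree: no degree-1 curve has this shape, so deg p = 2.
(b) From the axis intercepts and sections: no x-intercept at any integer in the box.
(c) Fitting integer coefficients to these (and the overall shape) gives p.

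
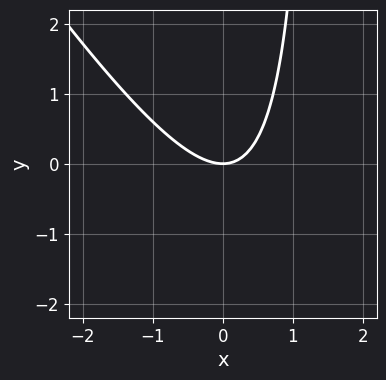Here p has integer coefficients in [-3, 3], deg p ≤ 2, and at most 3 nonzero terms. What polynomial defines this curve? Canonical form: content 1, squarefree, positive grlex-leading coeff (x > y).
First, the degree is 2 — no degree-1 curve has this shape.
Then, reading off the gridlines: it meets the x-axis at x = 0 (among the integer gridlines); one y-axis crossing is at y = 0.
Finally, the integer polynomial consistent with all of this is the stated p.

3*x^2 + 2*x*y - 3*y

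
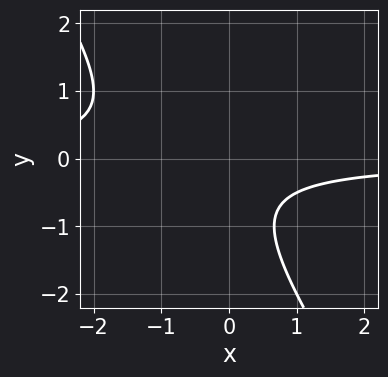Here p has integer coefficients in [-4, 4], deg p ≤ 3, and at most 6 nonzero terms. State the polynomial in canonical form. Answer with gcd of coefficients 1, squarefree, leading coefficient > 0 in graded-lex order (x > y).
3*x*y + 2*y^2 + 2*y + 2

Degree: no degree-1 curve has this shape, so deg p = 2.
Checking where it meets the axes: it misses every integer gridline on the x-axis; the curve avoids every integer y-axis point in the box.
Solving for integer coefficients yields p as stated.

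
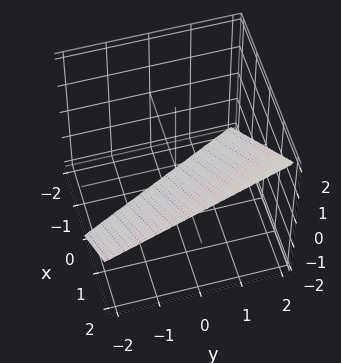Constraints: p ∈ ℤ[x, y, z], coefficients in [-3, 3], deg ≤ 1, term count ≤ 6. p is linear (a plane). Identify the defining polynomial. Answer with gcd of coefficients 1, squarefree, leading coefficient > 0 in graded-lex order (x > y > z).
The degree is 1 — every cross-section is a straight line — this is a plane.
From the axis intercepts and sections: it meets the z-axis at z = -1 (among the integer gridlines); one y-axis crossing is at y = 2; one x-axis crossing is at x = 1.
Matching integer coefficients to the picture gives p.

2*x + y - 2*z - 2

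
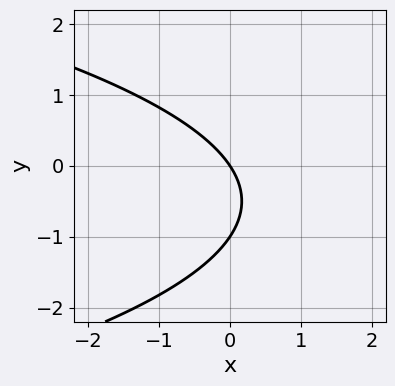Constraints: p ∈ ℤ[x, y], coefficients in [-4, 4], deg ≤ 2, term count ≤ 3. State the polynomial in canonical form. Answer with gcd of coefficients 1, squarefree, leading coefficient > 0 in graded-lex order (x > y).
The degree is 2 — a generic line meets the curve in up to 2 points.
Observable constraints: it crosses the x-axis at the gridline x = 0; among the integer gridlines, it crosses the y-axis at y ∈ {-1, 0}.
Together with the visible shape, these determine p as stated.

2*y^2 + 3*x + 2*y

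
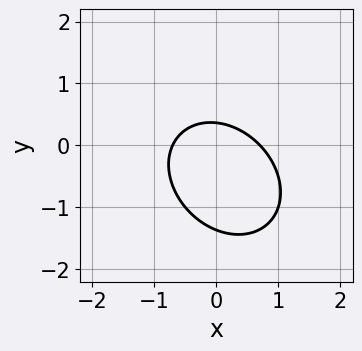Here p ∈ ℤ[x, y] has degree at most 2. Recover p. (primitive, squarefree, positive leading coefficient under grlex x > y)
1. deg p = 2. No degree-1 curve has this shape.
2. The integer polynomial consistent with all of this is the stated p.

2*x^2 + x*y + 2*y^2 + 2*y - 1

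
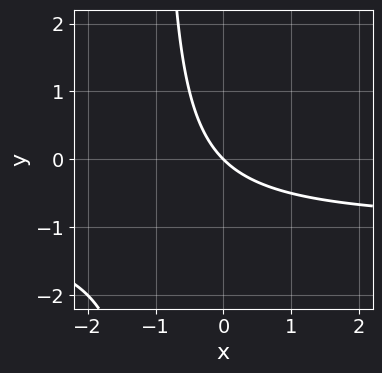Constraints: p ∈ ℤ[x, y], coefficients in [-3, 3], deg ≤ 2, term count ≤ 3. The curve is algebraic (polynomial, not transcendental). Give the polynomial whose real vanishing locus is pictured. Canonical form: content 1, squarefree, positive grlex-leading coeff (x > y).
x*y + x + y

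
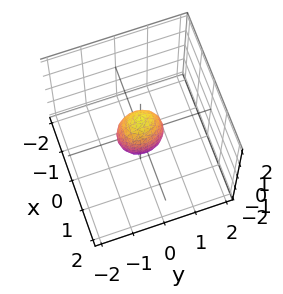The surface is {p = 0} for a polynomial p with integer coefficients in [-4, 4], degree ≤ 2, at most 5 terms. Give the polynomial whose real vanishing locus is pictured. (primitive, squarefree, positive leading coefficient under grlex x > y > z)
First, deg p = 2.
Next, symmetries: the y ↦ −y reflection is a symmetry, so y appears only in even powers; it's symmetric under x → −x, forcing even powers of x; mirror symmetry z ↦ −z ⇒ only even powers of z.
Then, reading off the gridlines: among the integer gridlines, it crosses the z-axis at z ∈ {-1, 1}.
Finally, together with the visible shape, these determine p as stated.

3*x^2 + 2*y^2 + z^2 - 1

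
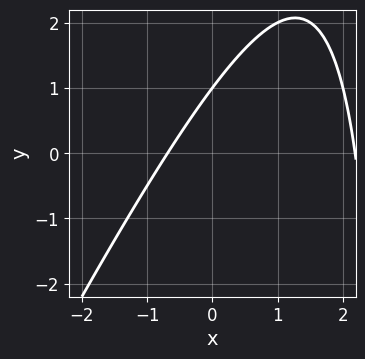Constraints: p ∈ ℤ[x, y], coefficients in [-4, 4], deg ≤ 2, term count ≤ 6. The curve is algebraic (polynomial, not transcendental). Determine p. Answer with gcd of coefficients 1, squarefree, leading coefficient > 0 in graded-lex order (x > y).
2*x^2 - x*y - 3*x + 3*y - 3

1. deg p = 2. No degree-1 curve has this shape.
2. Against the integer gridlines: it meets the y-axis at y = 1 (among the integer gridlines).
3. Solving for integer coefficients yields p as stated.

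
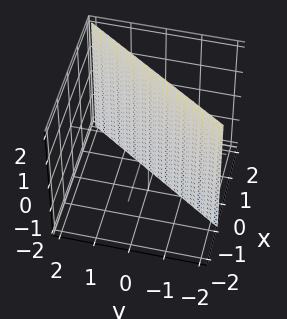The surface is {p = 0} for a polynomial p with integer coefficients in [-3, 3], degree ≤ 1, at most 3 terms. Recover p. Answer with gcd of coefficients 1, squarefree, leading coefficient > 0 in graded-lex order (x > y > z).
3*x - 2*y - 2

1. deg p = 1.
2. From the visible intercepts: it meets the y-axis at y = -1 (among the integer gridlines); no z-intercept at any integer in the box.
3. Fitting integer coefficients to these (and the overall shape) gives p.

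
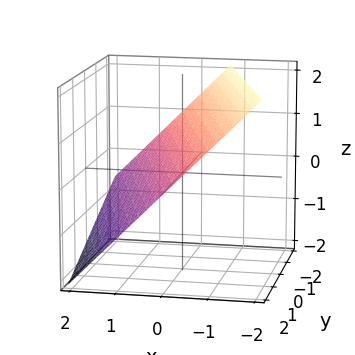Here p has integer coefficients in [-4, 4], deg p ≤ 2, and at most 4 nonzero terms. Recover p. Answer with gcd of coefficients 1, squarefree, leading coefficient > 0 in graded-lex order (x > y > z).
3*x + y + 3*z - 2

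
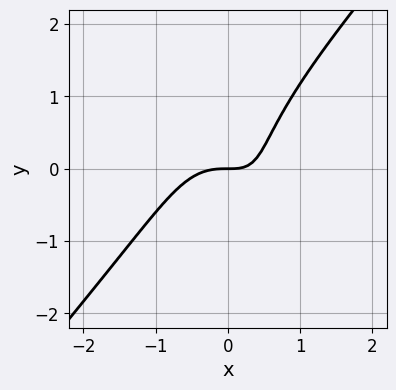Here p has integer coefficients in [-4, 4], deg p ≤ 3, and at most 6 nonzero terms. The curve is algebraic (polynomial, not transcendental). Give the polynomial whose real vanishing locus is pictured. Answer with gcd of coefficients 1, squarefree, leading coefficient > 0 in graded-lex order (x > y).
First, degree: a generic line meets the curve in up to 3 points, so deg p = 3.
Next, against the integer gridlines: one y-axis crossing is at y = 0; one x-axis crossing is at x = 0.
Finally, assembling these constraints gives the stated polynomial.

3*x^3 - x*y^2 - y^3 + 2*x*y - 2*y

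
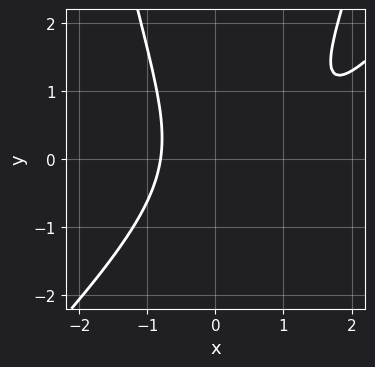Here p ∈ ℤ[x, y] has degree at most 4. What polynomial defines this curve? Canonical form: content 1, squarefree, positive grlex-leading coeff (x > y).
2*x^3 - 2*x^2*y - 3*x^2 + 2*y^2 + 3

deg p = 3. No degree-2 curve has this shape.
From the axis intercepts and sections: the curve avoids every integer y-axis point in the box.
Putting this together gives p.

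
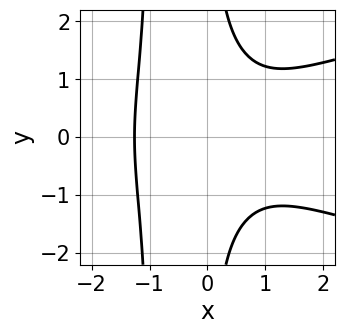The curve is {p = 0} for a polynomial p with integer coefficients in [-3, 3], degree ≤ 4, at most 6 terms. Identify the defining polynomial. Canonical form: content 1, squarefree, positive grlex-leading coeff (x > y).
(a) Degree: the shape is more complex than any degree-3 curve, so deg p = 4.
(b) Symmetries: the y ↦ −y reflection is a symmetry, so y appears only in even powers.
(c) Against the integer gridlines: it misses every integer gridline on the y-axis.
(d) Together with the visible shape, these determine p as stated.

x^2*y^2 - x^3 + x*y^2 - 2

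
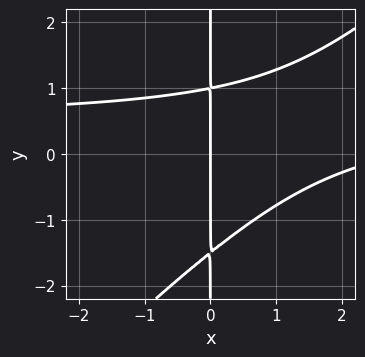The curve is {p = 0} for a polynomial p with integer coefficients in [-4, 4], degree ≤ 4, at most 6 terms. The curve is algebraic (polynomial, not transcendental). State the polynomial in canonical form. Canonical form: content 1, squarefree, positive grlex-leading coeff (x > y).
2*x^2*y - 2*x*y^2 - x^2 - x*y + 3*x

(a) Degree: the shape is more complex than any degree-2 curve, so deg p = 3.
(b) Against the integer gridlines: it meets the x-axis at x = 0 (among the integer gridlines); every point of the y-axis in the box is on the curve.
(c) Solving for integer coefficients yields p as stated.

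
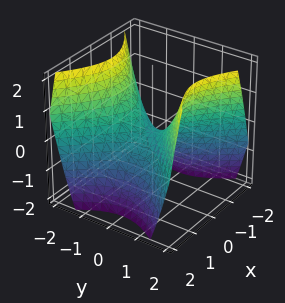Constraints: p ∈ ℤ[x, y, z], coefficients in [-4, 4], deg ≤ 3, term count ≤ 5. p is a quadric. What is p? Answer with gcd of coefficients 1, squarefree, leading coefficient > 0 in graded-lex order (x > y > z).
x^2 - y^2 + z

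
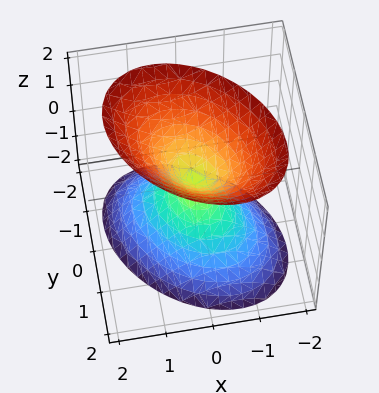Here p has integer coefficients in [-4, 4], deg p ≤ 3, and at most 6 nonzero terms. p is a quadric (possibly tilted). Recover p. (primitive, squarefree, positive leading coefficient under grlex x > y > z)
3*x^2 + 2*x*y + 3*y^2 - 2*z^2

(a) There are 2 components.
(b) deg p = 2.
(c) Checking where it meets the axes: it crosses the y-axis at the gridline y = 0; one x-axis crossing is at x = 0.
(d) Together with the visible shape, these determine p as stated.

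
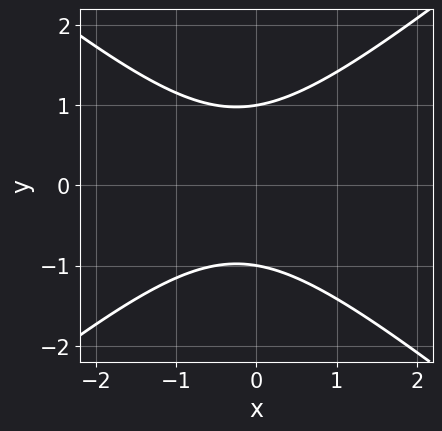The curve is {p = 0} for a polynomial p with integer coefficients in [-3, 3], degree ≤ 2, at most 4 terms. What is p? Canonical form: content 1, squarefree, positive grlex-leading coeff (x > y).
First, deg p = 2. No degree-1 curve has this shape.
Then, symmetries: mirror symmetry y ↦ −y ⇒ only even powers of y.
Next, observable constraints: it misses every integer gridline on the x-axis; among the integer gridlines, it crosses the y-axis at y ∈ {-1, 1}.
Finally, the integer polynomial consistent with all of this is the stated p.

2*x^2 - 3*y^2 + x + 3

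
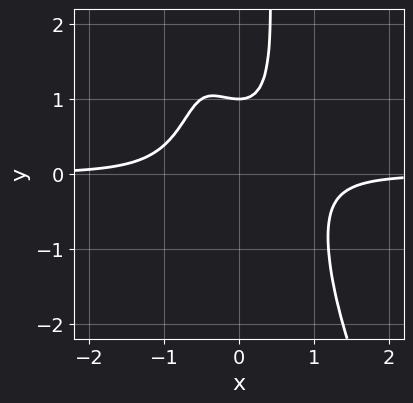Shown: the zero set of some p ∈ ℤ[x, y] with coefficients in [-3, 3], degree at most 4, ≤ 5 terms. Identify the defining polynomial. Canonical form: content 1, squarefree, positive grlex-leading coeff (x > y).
(a) deg p = 4. No degree-3 curve has this shape.
(b) Against the integer gridlines: it meets the y-axis at y = 1 (among the integer gridlines); the curve avoids every integer x-axis point in the box.
(c) These observations pin down the coefficients.

2*x^3*y + x^2*y^2 - y + 1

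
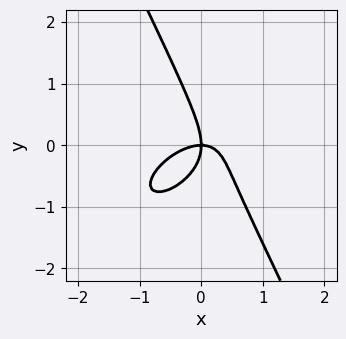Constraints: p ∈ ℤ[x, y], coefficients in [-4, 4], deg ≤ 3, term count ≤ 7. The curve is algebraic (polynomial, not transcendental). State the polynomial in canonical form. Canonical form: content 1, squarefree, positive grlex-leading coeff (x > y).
3*x^3 - 3*x^2*y + 2*x*y^2 + 2*y^3 + 3*x*y

(a) deg p = 3.
(b) From the axis intercepts and sections: it meets the x-axis at x = 0 (among the integer gridlines); it meets the y-axis at y = 0 (among the integer gridlines).
(c) Matching integer coefficients to the picture gives p.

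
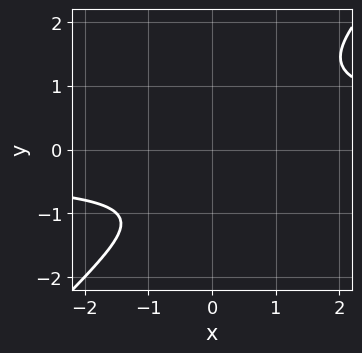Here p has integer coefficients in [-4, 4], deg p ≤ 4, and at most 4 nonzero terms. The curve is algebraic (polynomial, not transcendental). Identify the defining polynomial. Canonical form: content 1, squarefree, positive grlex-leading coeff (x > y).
2*x*y^3 - 2*y^4 - y - 2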